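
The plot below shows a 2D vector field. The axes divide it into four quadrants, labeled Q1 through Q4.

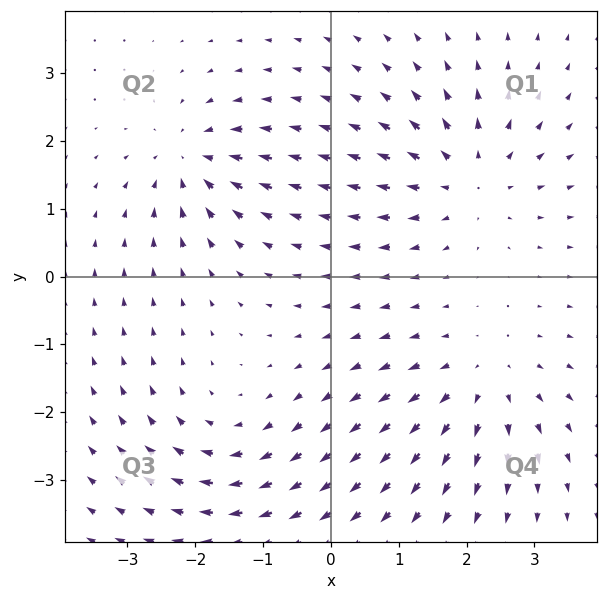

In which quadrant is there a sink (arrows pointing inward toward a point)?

The sink sits at approximately (-2.1, 1.7), which lies in quadrant Q2. The divergence there is about -6, negative as expected for a sink.

Q2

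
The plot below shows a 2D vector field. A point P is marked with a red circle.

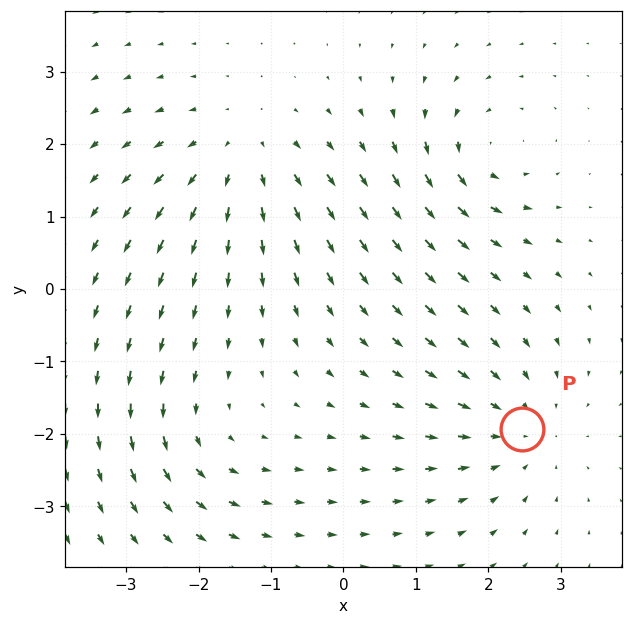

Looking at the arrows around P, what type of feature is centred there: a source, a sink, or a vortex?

At P (2.5, -1.9) the arrows converge inward. Divergence about -3, curl ≈0 — negative divergence with near-zero curl is a sink.

sink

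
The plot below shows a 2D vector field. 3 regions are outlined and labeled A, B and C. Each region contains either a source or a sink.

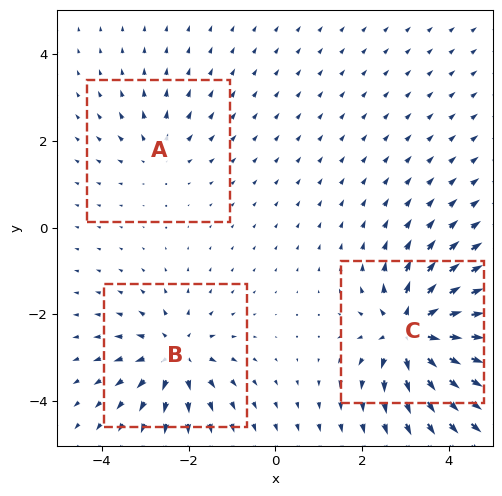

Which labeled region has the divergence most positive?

C

Divergence at each region's feature centre — A: about +2, B: about +4, C: about +6. Region C is most positive.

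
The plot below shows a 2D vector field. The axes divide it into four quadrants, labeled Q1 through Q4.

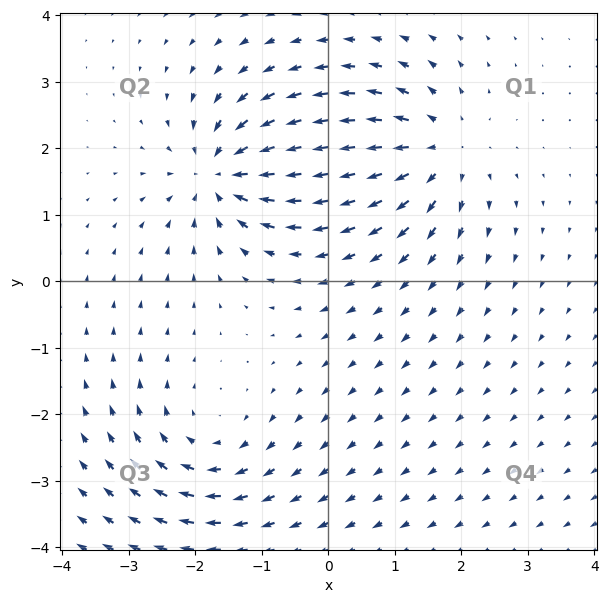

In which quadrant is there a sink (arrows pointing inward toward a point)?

The sink sits at approximately (-1.6, 1.6), which lies in quadrant Q2. The divergence there is about -6, negative as expected for a sink.

Q2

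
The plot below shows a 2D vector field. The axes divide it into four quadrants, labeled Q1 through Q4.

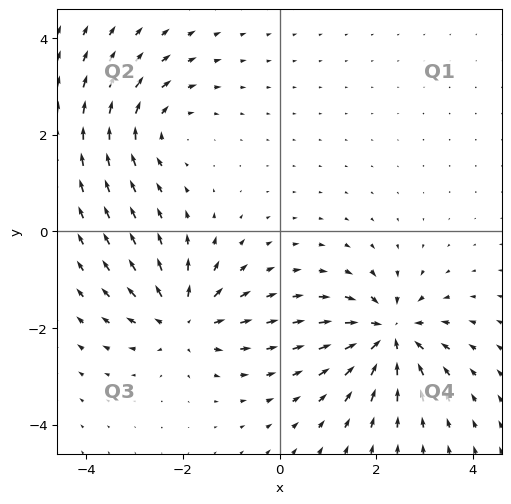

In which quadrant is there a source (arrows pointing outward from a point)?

Q3

The source sits at approximately (-2.0, -1.8), which lies in quadrant Q3. The divergence there is about +4, positive as expected for a source.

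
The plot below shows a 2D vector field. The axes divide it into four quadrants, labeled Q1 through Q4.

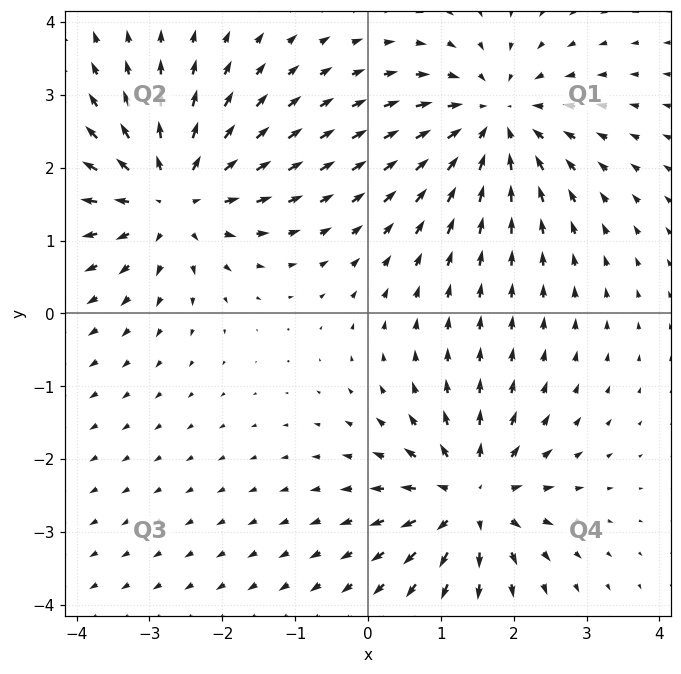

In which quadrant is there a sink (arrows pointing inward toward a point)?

Q1

The sink sits at approximately (1.7, 2.7), which lies in quadrant Q1. The divergence there is about -5, negative as expected for a sink.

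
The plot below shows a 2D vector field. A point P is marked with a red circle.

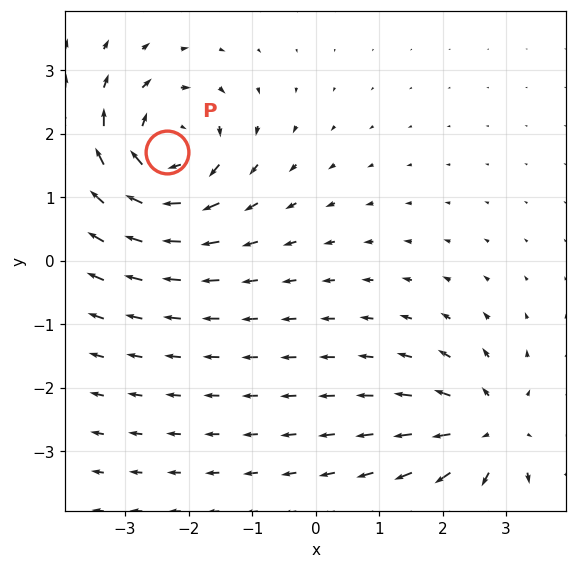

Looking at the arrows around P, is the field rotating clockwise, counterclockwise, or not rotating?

clockwise

Near P at (-2.3, 1.7) the arrows circulate clockwise. The curl (z-component) there is about -5; negative curl means clockwise rotation.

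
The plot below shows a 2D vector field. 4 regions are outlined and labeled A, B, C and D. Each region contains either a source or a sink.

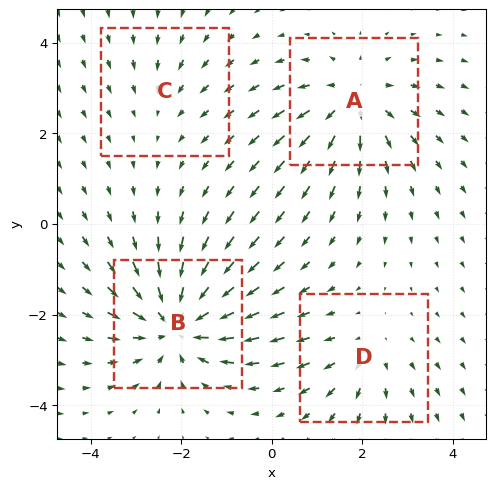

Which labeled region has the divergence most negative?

B

Divergence at each region's feature centre — A: about +5, B: about -6, C: about -2, D: about +3. Region B is most negative.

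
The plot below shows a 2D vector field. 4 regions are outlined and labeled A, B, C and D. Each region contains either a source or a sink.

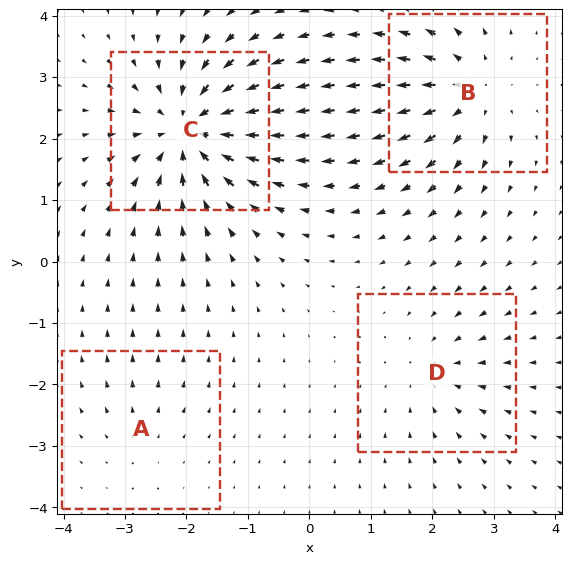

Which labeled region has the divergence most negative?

Divergence at each region's feature centre — A: about +2, B: about +6, C: about -8, D: about -4. Region C is most negative.

C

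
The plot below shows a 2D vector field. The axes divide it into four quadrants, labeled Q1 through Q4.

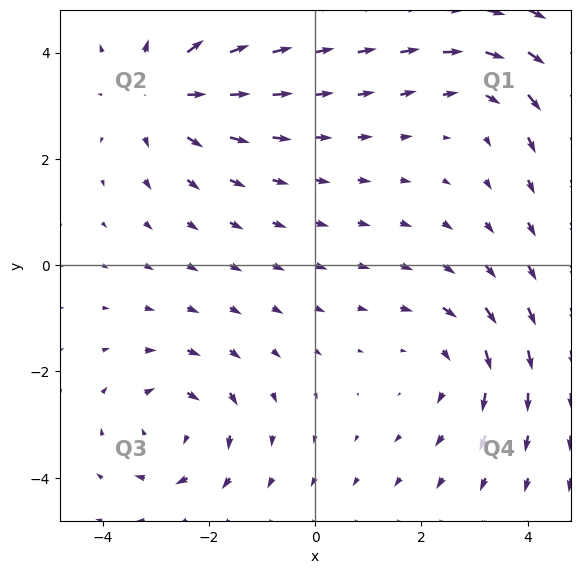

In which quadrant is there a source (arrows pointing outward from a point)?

Q2

The source sits at approximately (-2.9, 3.2), which lies in quadrant Q2. The divergence there is about +4, positive as expected for a source.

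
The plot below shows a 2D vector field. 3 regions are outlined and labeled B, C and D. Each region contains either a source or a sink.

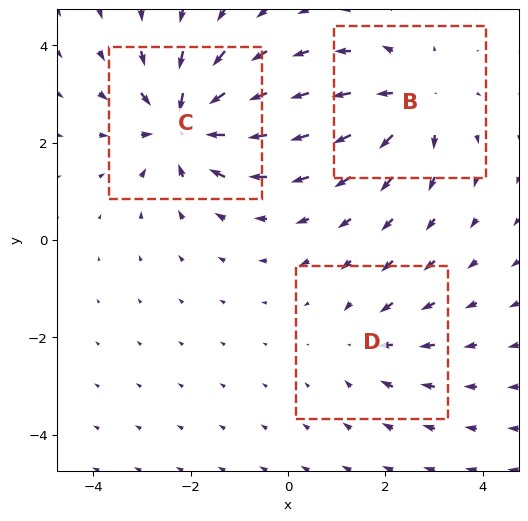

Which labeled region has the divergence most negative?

C

Divergence at each region's feature centre — B: about +4, C: about -5, D: about -2. Region C is most negative.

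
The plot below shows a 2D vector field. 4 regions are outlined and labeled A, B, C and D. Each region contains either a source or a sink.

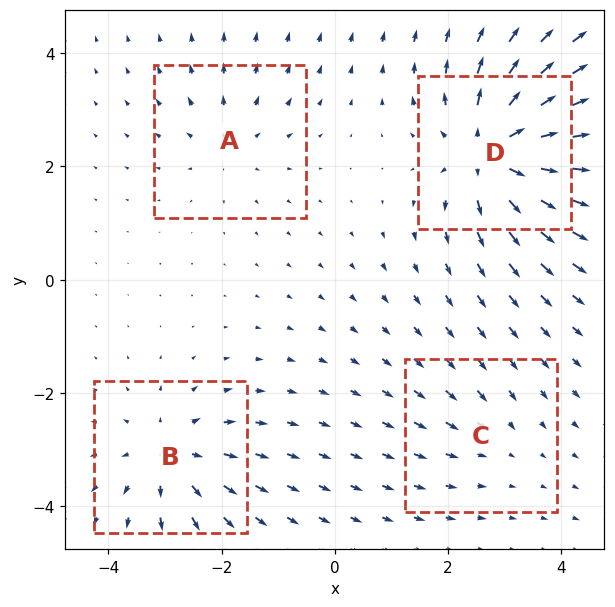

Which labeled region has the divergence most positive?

D

Divergence at each region's feature centre — A: about +3, B: about +5, C: about -2, D: about +8. Region D is most positive.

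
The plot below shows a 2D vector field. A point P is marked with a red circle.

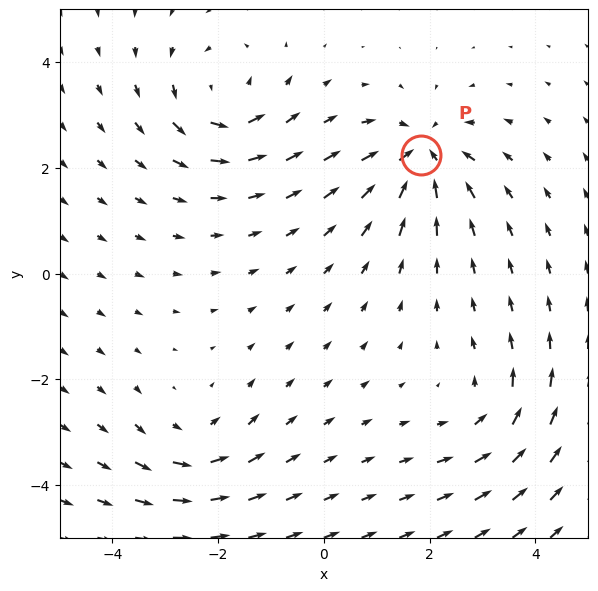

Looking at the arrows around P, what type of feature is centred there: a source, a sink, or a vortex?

At P (1.8, 2.2) the arrows converge inward. Divergence about -5, curl ≈0 — negative divergence with near-zero curl is a sink.

sink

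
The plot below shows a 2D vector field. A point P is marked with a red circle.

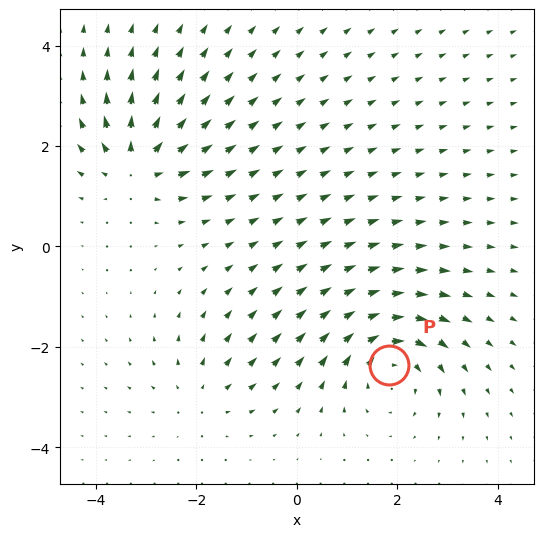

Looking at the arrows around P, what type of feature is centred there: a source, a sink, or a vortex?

At P (1.8, -2.4) the arrows circulate clockwise. Divergence ≈0, curl about -5 — near-zero divergence with nonzero curl is a vortex.

vortex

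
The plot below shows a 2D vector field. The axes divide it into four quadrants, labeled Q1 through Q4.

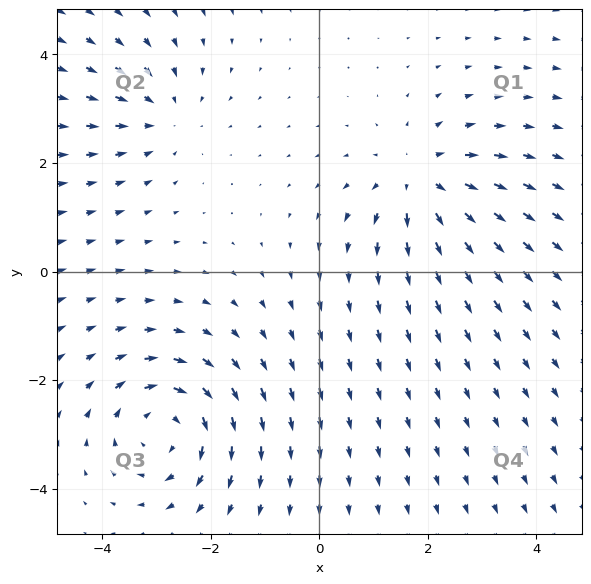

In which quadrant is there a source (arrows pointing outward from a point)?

Q1

The source sits at approximately (1.9, 1.7), which lies in quadrant Q1. The divergence there is about +4, positive as expected for a source.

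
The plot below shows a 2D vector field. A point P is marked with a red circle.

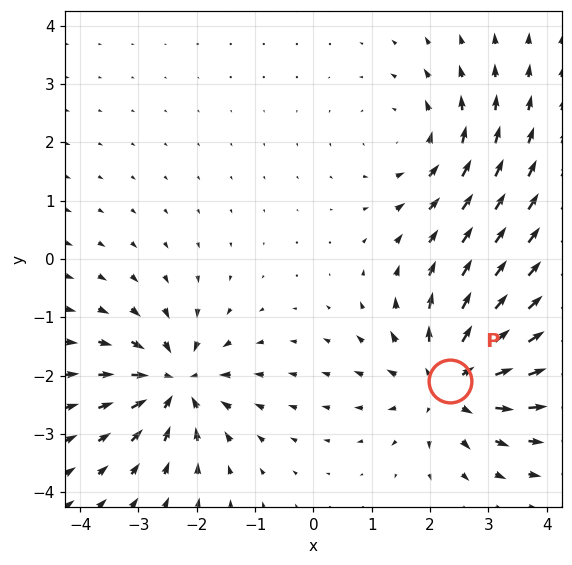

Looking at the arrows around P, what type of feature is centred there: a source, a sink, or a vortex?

source

At P (2.3, -2.1) the arrows spread outward. Divergence about +4, curl ≈0 — positive divergence with near-zero curl is a source.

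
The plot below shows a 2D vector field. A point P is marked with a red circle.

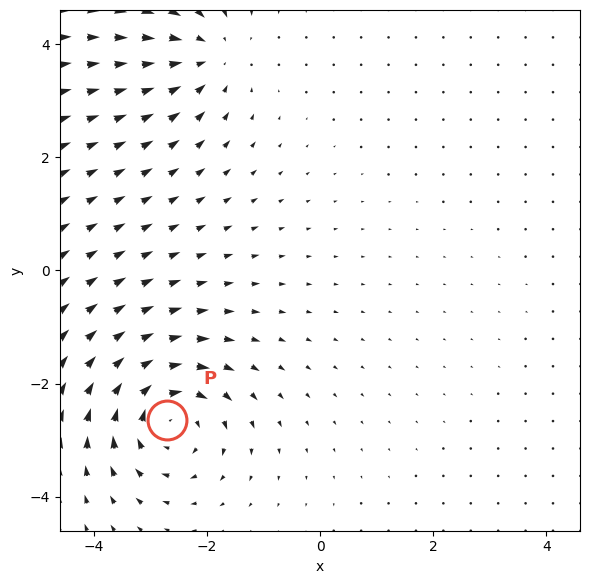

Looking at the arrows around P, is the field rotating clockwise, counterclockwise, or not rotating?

clockwise

Near P at (-2.7, -2.7) the arrows circulate clockwise. The curl (z-component) there is about -5; negative curl means clockwise rotation.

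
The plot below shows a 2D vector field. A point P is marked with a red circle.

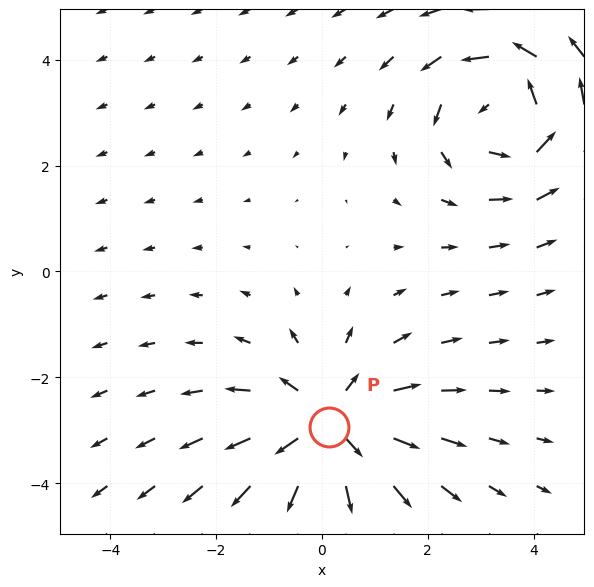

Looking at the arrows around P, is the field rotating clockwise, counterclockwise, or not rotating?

not rotating

Near P at (0.1, -2.9) the arrows show no circulation. The curl there is ≈0.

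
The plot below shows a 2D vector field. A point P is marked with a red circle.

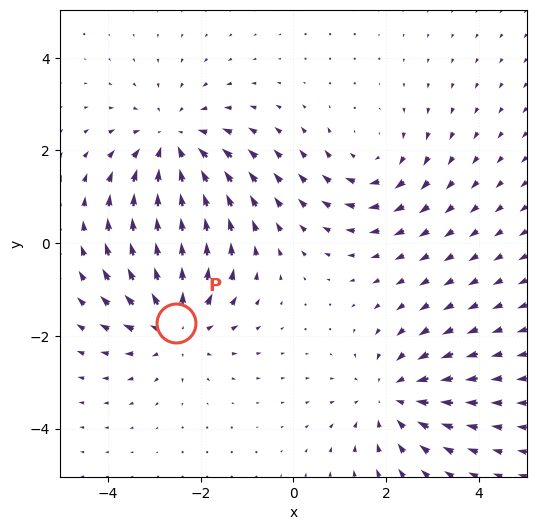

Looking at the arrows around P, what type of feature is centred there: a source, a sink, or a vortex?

source

At P (-2.5, -1.7) the arrows spread outward. Divergence about +4, curl ≈0 — positive divergence with near-zero curl is a source.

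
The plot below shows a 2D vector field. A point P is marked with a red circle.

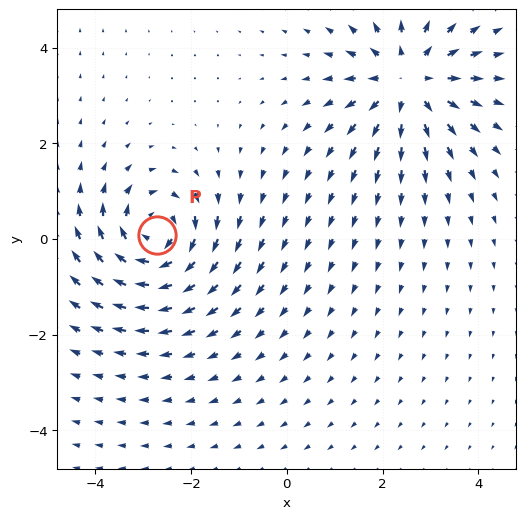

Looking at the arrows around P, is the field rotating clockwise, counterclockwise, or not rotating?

clockwise

Near P at (-2.7, 0.1) the arrows circulate clockwise. The curl (z-component) there is about -6; negative curl means clockwise rotation.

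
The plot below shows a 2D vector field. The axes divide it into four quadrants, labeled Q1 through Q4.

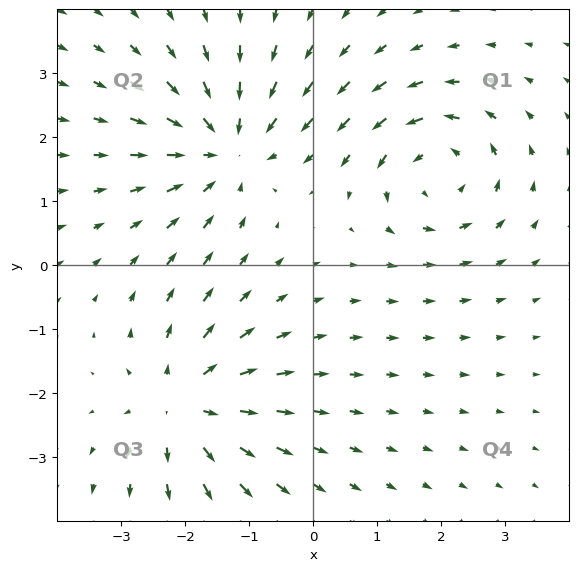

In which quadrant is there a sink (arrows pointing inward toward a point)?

The sink sits at approximately (-1.4, 1.8), which lies in quadrant Q2. The divergence there is about -5, negative as expected for a sink.

Q2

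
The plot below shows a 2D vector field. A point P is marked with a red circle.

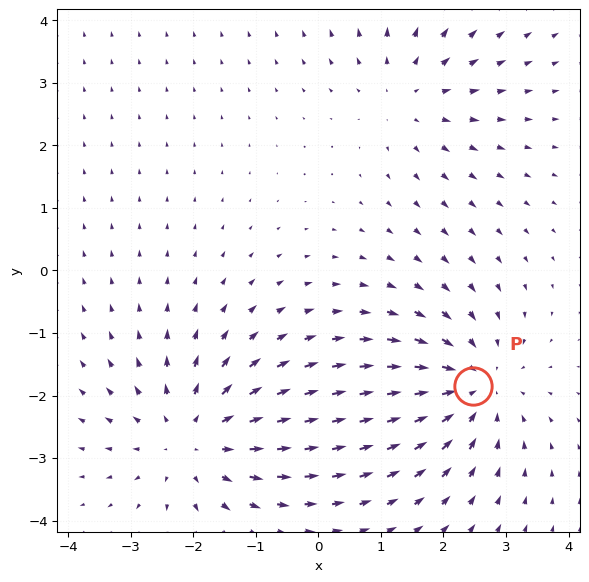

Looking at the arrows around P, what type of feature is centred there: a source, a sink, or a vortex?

sink

At P (2.5, -1.9) the arrows converge inward. Divergence about -4, curl ≈0 — negative divergence with near-zero curl is a sink.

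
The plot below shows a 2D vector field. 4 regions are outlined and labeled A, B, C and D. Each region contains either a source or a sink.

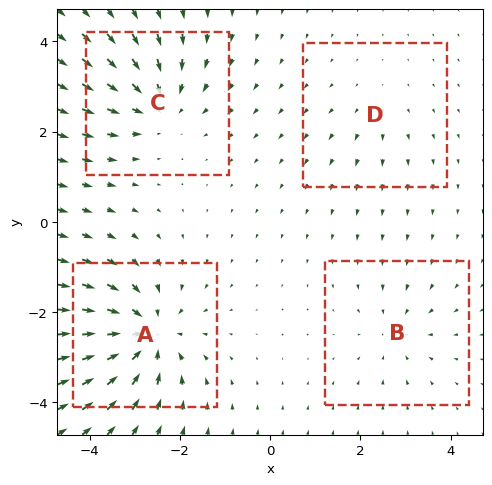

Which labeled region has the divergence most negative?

A

Divergence at each region's feature centre — A: about -7, B: about -3, C: about -5, D: about +2. Region A is most negative.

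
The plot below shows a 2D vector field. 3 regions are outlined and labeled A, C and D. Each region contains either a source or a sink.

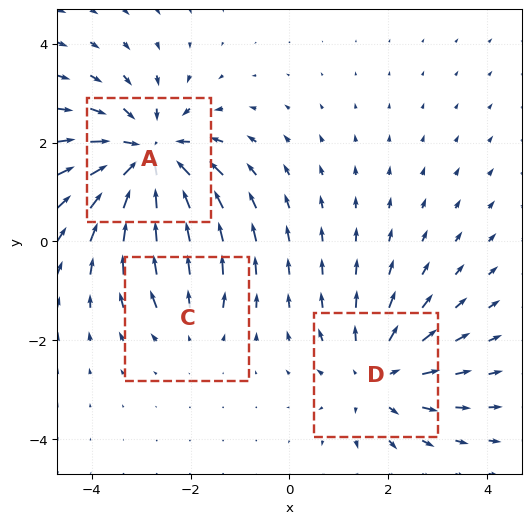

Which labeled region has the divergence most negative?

A

Divergence at each region's feature centre — A: about -4, C: about +2, D: about +3. Region A is most negative.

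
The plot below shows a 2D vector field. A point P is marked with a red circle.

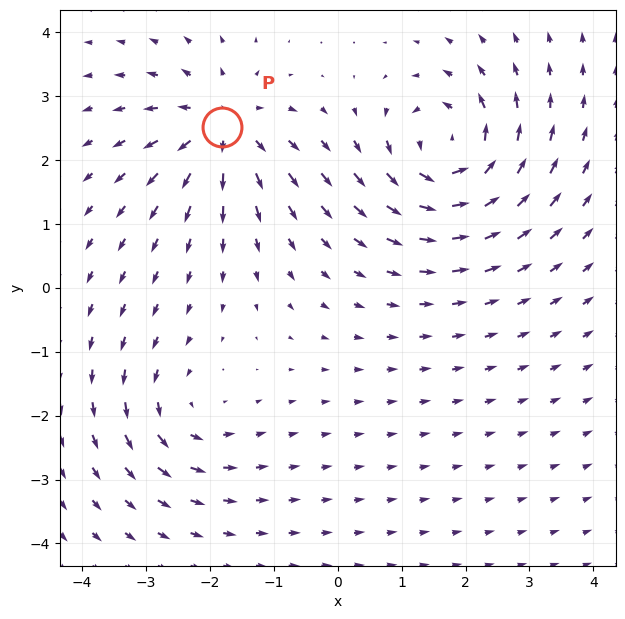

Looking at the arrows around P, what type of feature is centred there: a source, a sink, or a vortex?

At P (-1.8, 2.5) the arrows spread outward. Divergence about +5, curl ≈0 — positive divergence with near-zero curl is a source.

source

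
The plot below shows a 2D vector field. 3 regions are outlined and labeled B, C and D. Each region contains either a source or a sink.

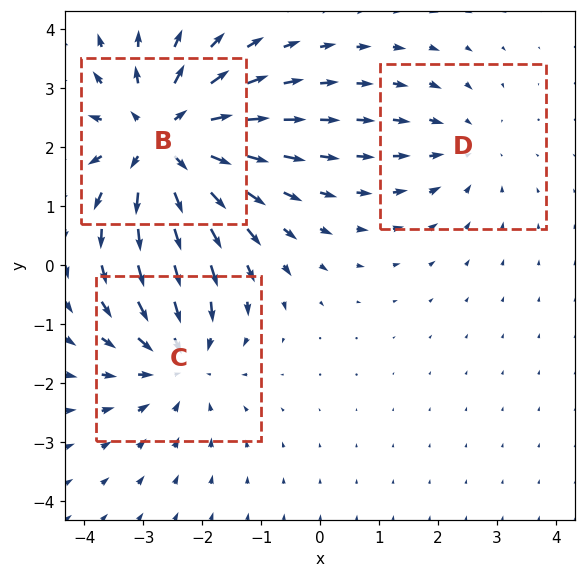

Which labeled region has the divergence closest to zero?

D

Divergence at each region's feature centre — B: about +4, C: about -3, D: about -2. Region D is closest to zero.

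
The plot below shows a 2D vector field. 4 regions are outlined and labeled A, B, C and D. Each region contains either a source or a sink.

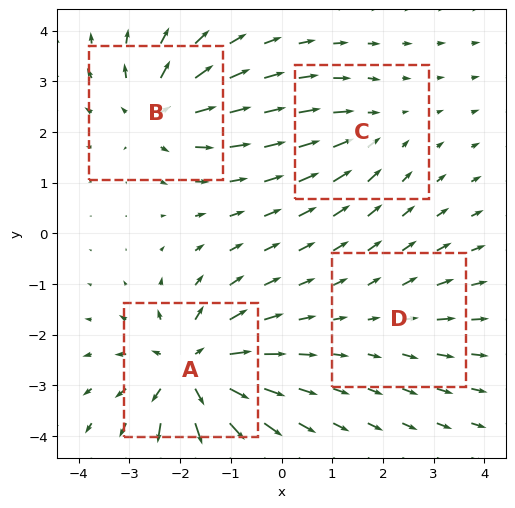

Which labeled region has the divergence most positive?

Divergence at each region's feature centre — A: about +8, B: about +6, C: about -3, D: about +2. Region A is most positive.

A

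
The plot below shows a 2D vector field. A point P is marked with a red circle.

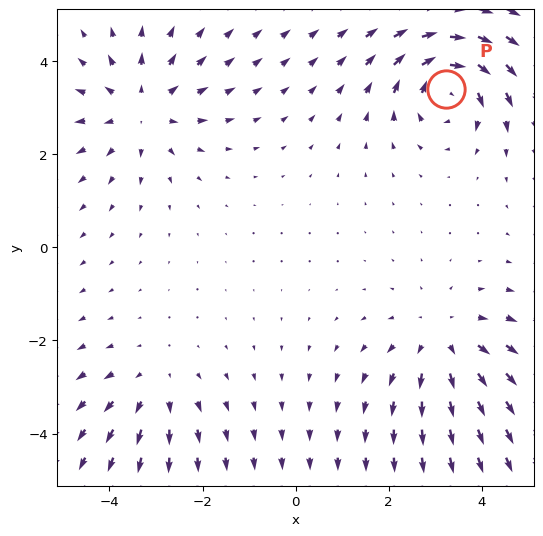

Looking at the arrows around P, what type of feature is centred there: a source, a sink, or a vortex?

At P (3.2, 3.4) the arrows circulate clockwise. Divergence ≈0, curl about -6 — near-zero divergence with nonzero curl is a vortex.

vortex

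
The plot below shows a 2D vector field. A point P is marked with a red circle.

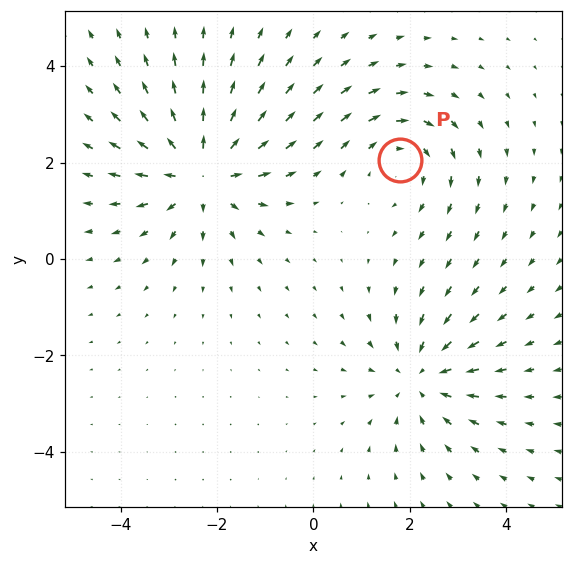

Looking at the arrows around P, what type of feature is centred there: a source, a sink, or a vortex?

At P (1.8, 2.0) the arrows circulate clockwise. Divergence ≈0, curl about -3 — near-zero divergence with nonzero curl is a vortex.

vortex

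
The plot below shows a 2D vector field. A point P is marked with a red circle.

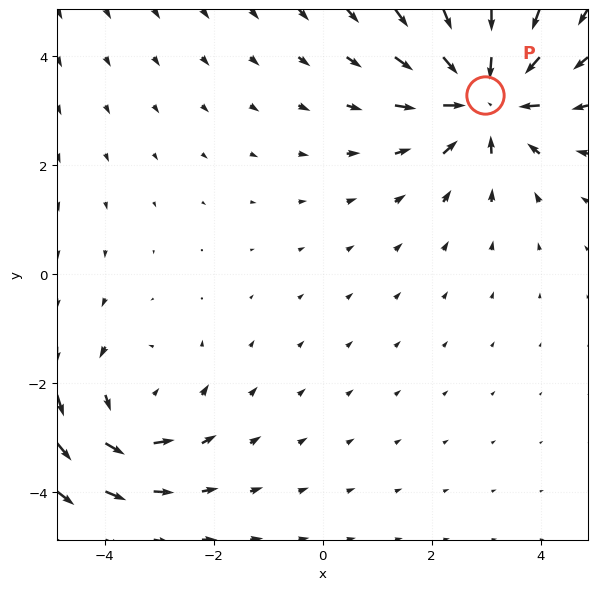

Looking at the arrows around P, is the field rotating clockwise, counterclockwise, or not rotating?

Near P at (3.0, 3.3) the arrows show no circulation. The curl there is ≈0.

not rotating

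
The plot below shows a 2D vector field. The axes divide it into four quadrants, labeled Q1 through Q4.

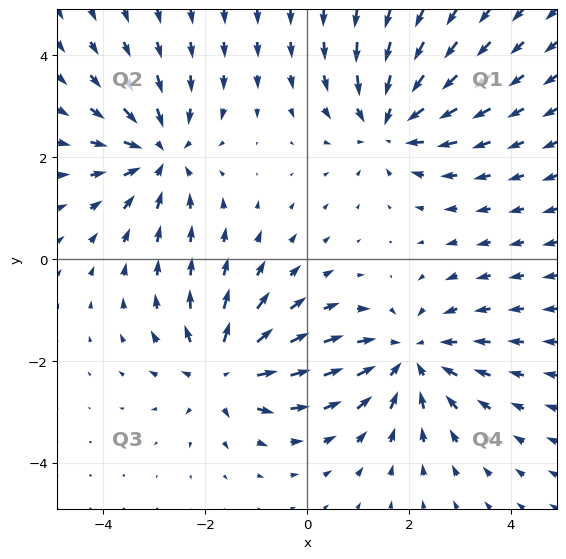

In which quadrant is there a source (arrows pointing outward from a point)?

The source sits at approximately (-1.6, -2.2), which lies in quadrant Q3. The divergence there is about +5, positive as expected for a source.

Q3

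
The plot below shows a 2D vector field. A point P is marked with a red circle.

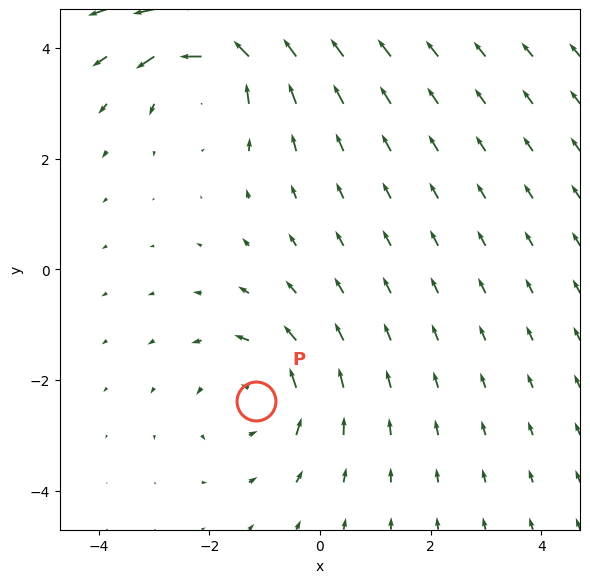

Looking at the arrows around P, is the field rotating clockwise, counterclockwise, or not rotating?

counterclockwise

Near P at (-1.2, -2.4) the arrows circulate counterclockwise. The curl (z-component) there is about +3; positive curl means counterclockwise rotation.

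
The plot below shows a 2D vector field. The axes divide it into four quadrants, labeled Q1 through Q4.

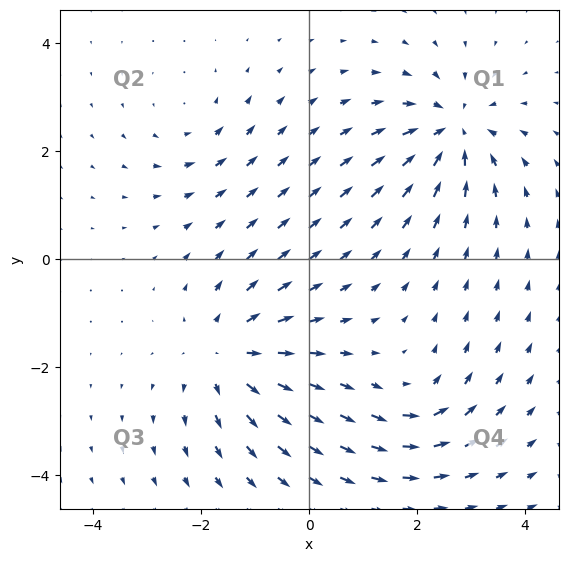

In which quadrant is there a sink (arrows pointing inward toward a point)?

The sink sits at approximately (2.7, 2.4), which lies in quadrant Q1. The divergence there is about -5, negative as expected for a sink.

Q1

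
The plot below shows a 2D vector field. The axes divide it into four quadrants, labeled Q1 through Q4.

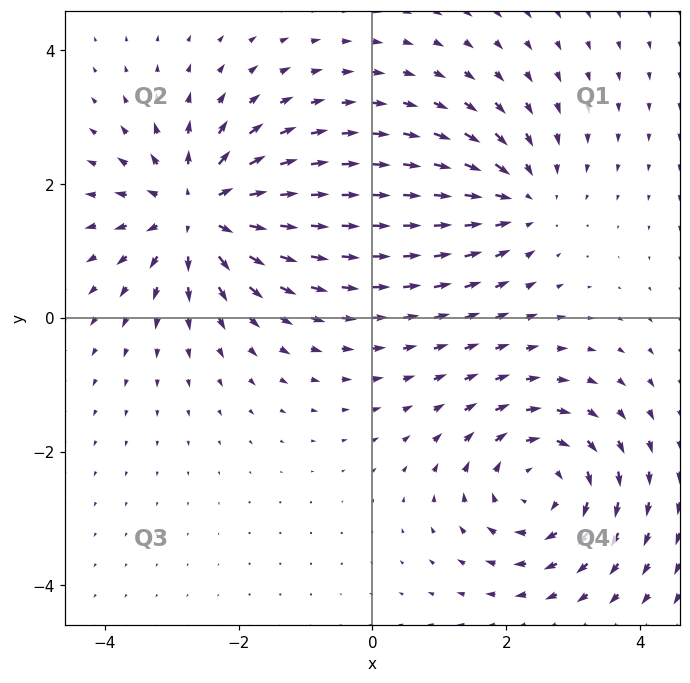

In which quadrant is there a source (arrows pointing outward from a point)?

The source sits at approximately (-2.6, 1.6), which lies in quadrant Q2. The divergence there is about +6, positive as expected for a source.

Q2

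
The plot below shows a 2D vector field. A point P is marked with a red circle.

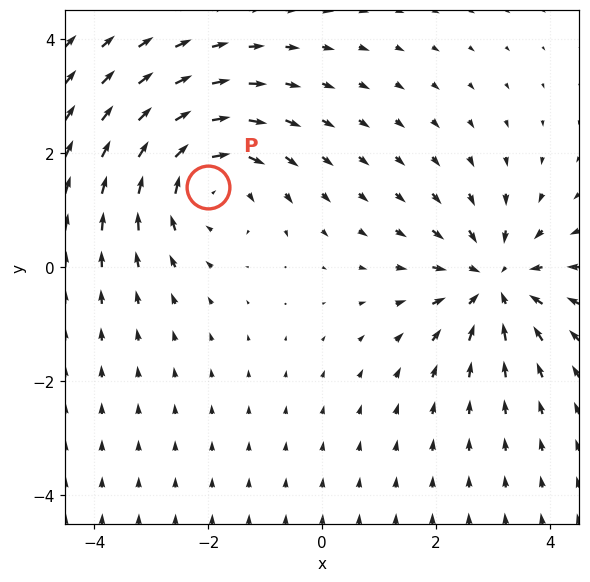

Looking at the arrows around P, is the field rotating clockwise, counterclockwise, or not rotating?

clockwise

Near P at (-2.0, 1.4) the arrows circulate clockwise. The curl (z-component) there is about -3; negative curl means clockwise rotation.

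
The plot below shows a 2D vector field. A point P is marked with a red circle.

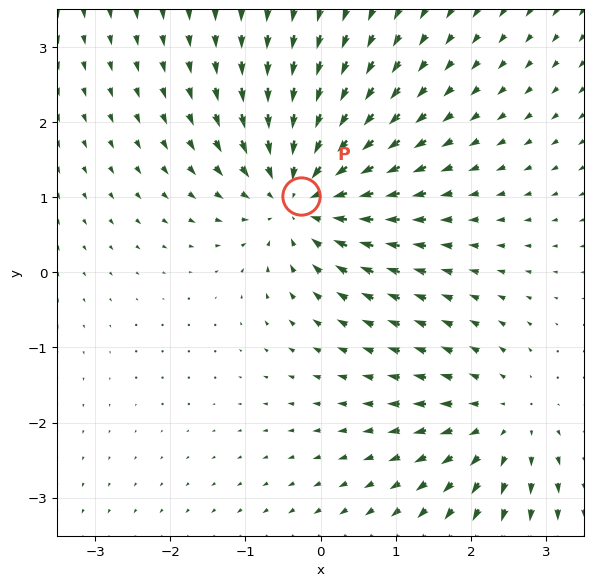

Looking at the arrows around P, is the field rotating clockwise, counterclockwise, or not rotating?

Near P at (-0.3, 1.0) the arrows show no circulation. The curl there is ≈0.

not rotating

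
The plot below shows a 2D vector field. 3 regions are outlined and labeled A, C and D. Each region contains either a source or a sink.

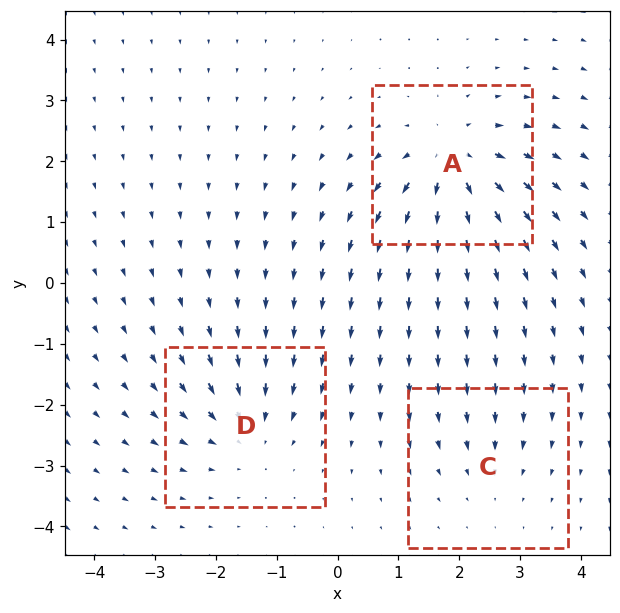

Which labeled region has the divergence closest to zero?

C

Divergence at each region's feature centre — A: about +5, C: about -2, D: about -4. Region C is closest to zero.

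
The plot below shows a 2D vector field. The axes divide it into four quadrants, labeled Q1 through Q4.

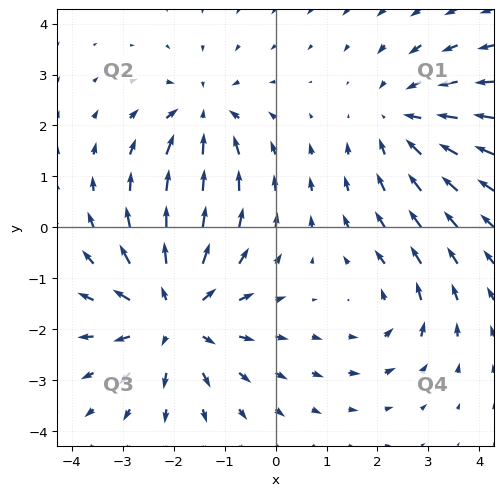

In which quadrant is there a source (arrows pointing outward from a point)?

The source sits at approximately (-2.0, -1.7), which lies in quadrant Q3. The divergence there is about +4, positive as expected for a source.

Q3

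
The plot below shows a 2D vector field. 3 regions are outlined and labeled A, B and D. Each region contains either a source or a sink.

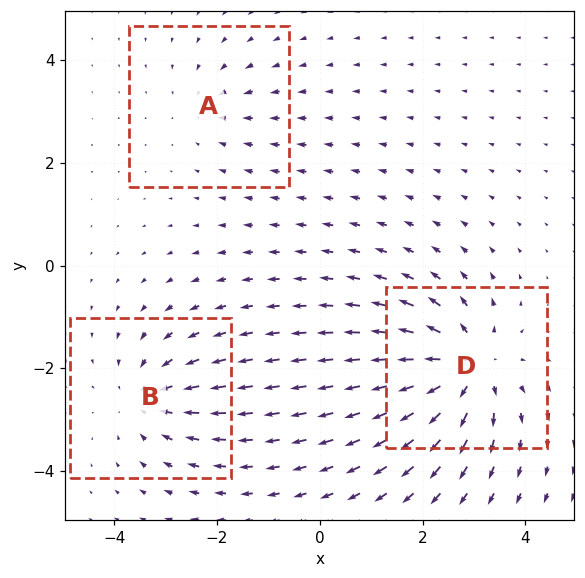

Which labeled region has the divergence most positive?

D

Divergence at each region's feature centre — A: about -2, B: about -3, D: about +5. Region D is most positive.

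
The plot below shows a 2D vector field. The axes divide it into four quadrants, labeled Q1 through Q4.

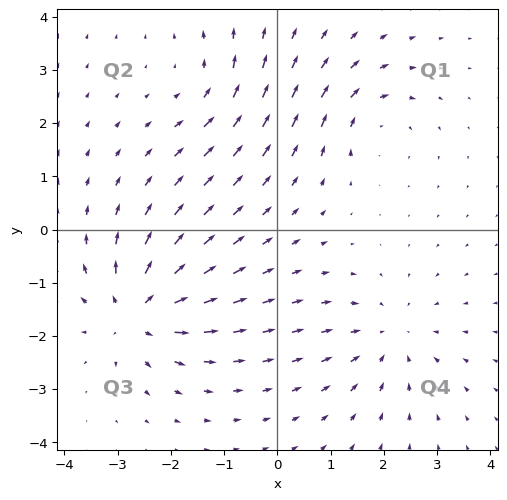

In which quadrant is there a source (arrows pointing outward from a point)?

Q3

The source sits at approximately (-2.6, -1.6), which lies in quadrant Q3. The divergence there is about +6, positive as expected for a source.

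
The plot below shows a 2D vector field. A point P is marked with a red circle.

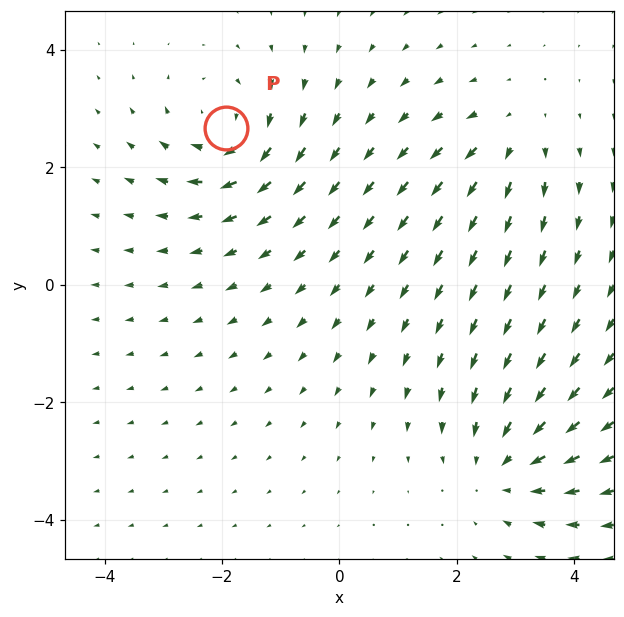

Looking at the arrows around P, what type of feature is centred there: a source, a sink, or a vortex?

vortex

At P (-1.9, 2.7) the arrows circulate clockwise. Divergence ≈0, curl about -5 — near-zero divergence with nonzero curl is a vortex.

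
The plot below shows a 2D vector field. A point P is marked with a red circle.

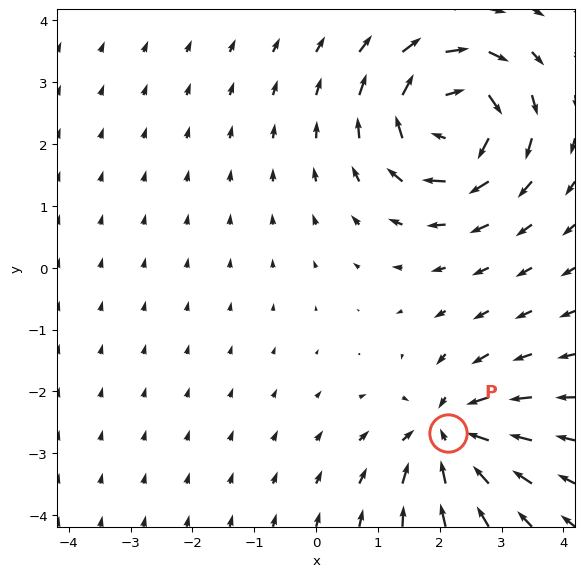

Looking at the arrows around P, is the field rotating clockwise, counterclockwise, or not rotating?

Near P at (2.1, -2.7) the arrows show no circulation. The curl there is ≈0.

not rotating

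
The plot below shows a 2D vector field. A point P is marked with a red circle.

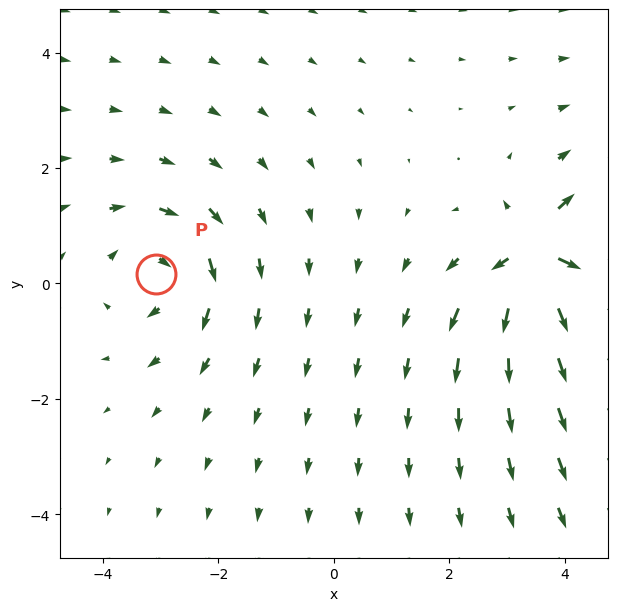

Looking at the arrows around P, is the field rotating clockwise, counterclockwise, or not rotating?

clockwise

Near P at (-3.1, 0.2) the arrows circulate clockwise. The curl (z-component) there is about -3; negative curl means clockwise rotation.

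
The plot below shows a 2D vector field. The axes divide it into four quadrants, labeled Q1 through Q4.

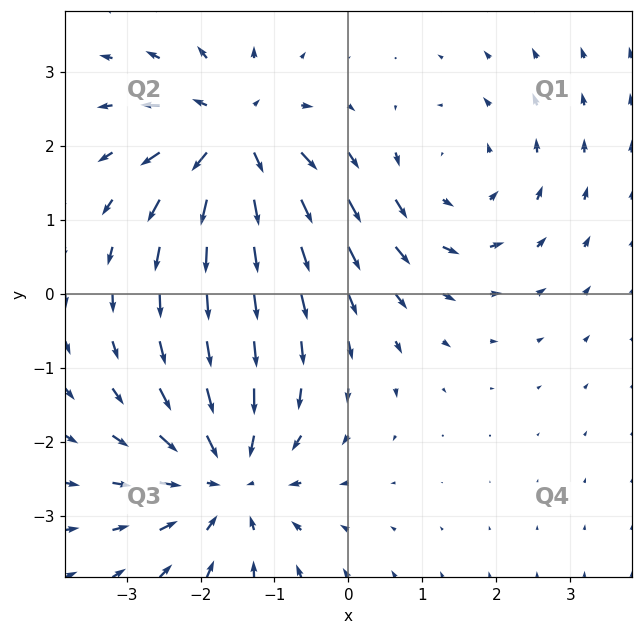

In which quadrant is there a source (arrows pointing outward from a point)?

The source sits at approximately (-1.5, 2.1), which lies in quadrant Q2. The divergence there is about +6, positive as expected for a source.

Q2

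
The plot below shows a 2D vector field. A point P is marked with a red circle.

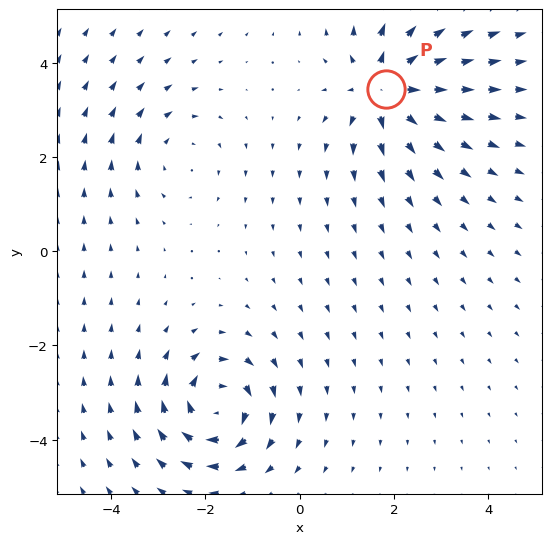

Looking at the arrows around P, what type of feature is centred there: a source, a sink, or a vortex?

At P (1.8, 3.4) the arrows spread outward. Divergence about +6, curl ≈0 — positive divergence with near-zero curl is a source.

source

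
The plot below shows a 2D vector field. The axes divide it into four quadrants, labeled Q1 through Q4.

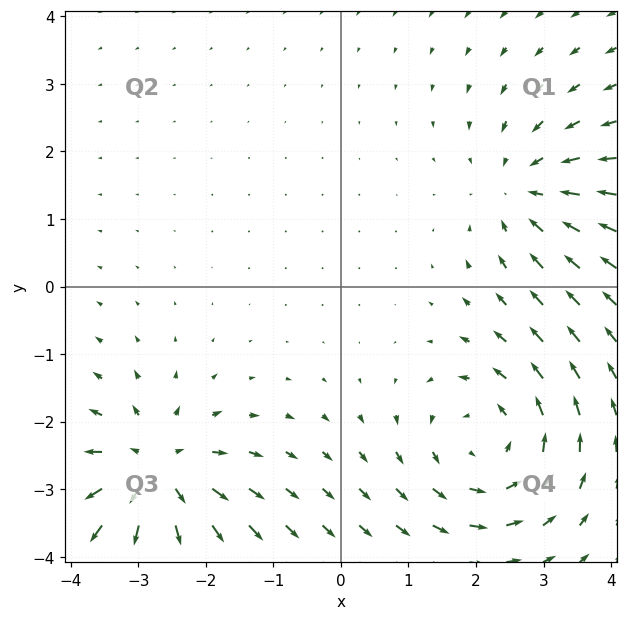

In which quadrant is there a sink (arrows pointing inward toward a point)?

Q1

The sink sits at approximately (2.7, 1.4), which lies in quadrant Q1. The divergence there is about -3, negative as expected for a sink.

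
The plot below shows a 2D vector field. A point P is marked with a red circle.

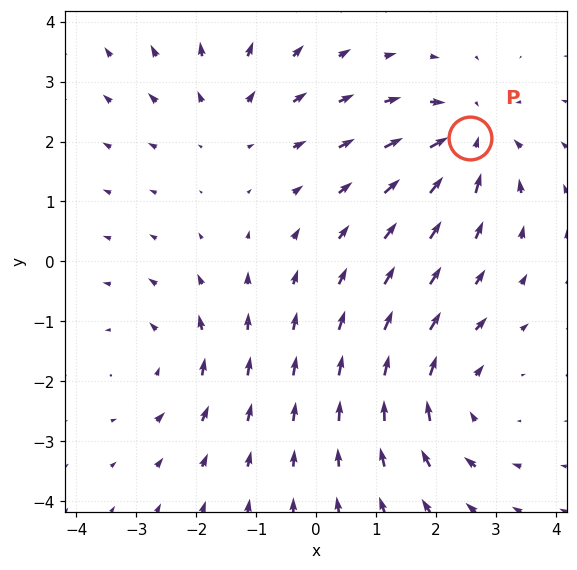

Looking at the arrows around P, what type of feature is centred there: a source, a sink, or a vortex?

sink

At P (2.6, 2.1) the arrows converge inward. Divergence about -5, curl ≈0 — negative divergence with near-zero curl is a sink.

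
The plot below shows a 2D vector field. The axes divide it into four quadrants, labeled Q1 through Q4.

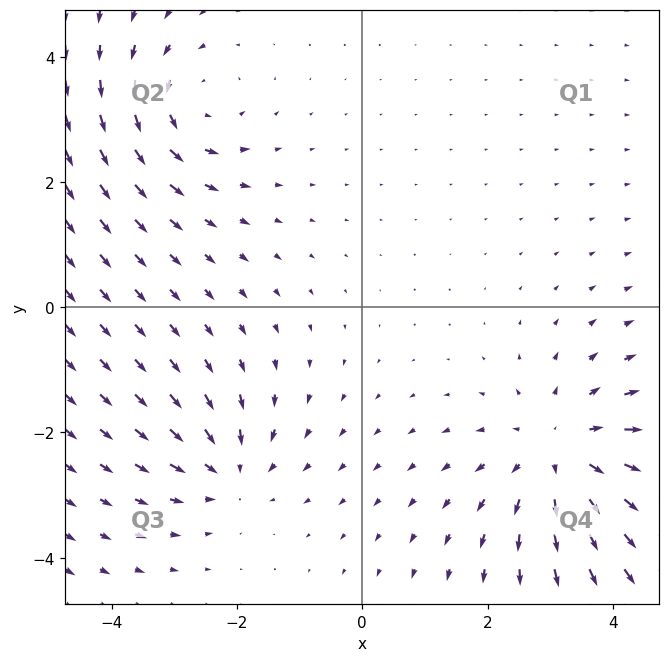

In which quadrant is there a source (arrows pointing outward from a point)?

The source sits at approximately (3.2, -2.3), which lies in quadrant Q4. The divergence there is about +4, positive as expected for a source.

Q4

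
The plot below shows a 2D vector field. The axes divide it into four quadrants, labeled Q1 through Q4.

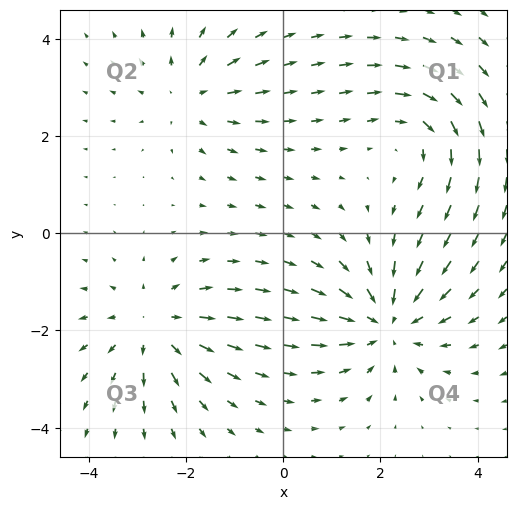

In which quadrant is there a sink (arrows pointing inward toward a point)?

The sink sits at approximately (2.1, -1.8), which lies in quadrant Q4. The divergence there is about -4, negative as expected for a sink.

Q4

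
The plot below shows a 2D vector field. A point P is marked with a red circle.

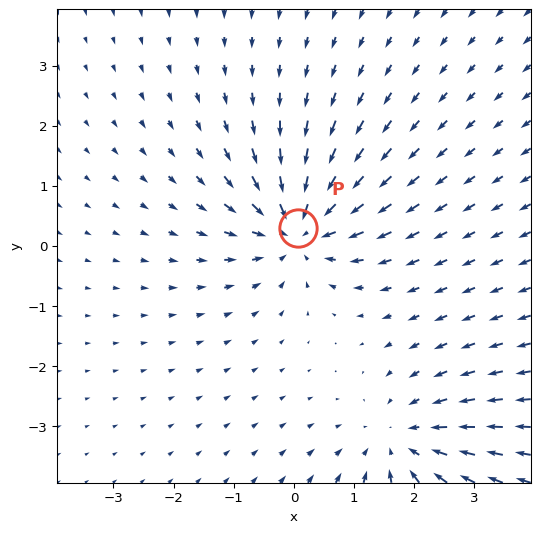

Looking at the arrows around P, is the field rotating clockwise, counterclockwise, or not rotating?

not rotating

Near P at (0.1, 0.3) the arrows show no circulation. The curl there is ≈0.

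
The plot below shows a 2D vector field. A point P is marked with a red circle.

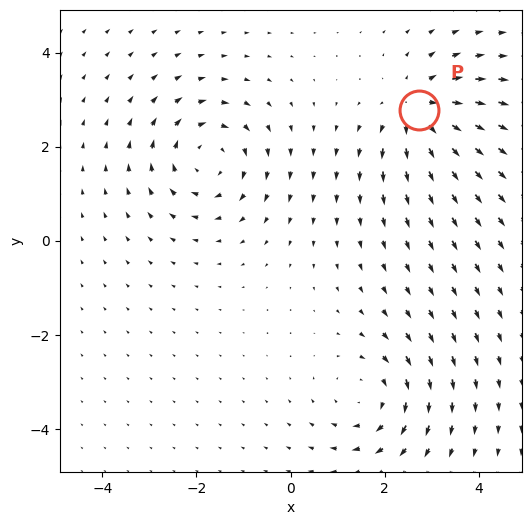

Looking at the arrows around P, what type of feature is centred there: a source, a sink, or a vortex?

At P (2.7, 2.8) the arrows spread outward. Divergence about +5, curl ≈0 — positive divergence with near-zero curl is a source.

source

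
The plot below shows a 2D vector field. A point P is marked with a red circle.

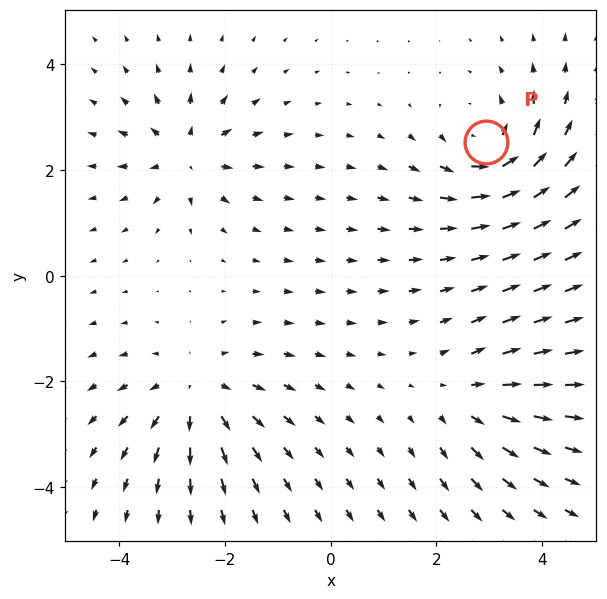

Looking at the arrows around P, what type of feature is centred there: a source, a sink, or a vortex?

At P (2.9, 2.5) the arrows circulate counterclockwise. Divergence ≈0, curl about +5 — near-zero divergence with nonzero curl is a vortex.

vortex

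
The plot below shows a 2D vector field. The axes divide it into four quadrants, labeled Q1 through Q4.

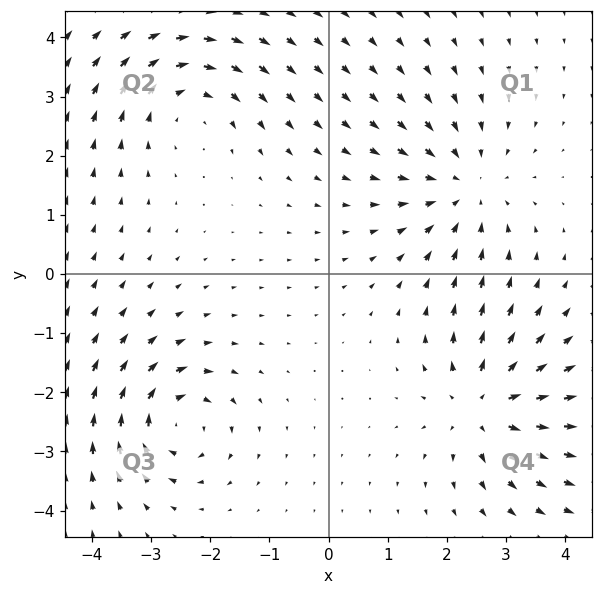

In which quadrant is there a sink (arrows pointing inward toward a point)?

The sink sits at approximately (2.3, 1.5), which lies in quadrant Q1. The divergence there is about -3, negative as expected for a sink.

Q1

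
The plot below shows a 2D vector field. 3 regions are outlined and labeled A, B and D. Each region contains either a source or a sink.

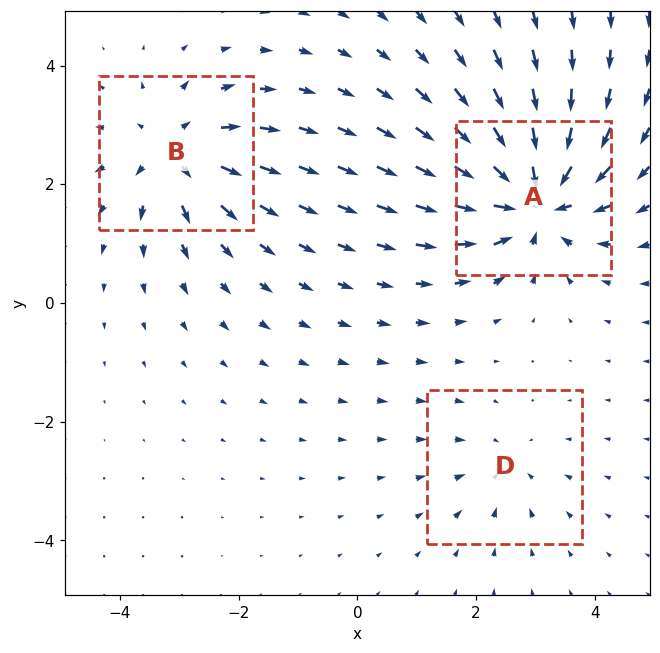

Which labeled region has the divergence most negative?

Divergence at each region's feature centre — A: about -6, B: about +4, D: about -2. Region A is most negative.

A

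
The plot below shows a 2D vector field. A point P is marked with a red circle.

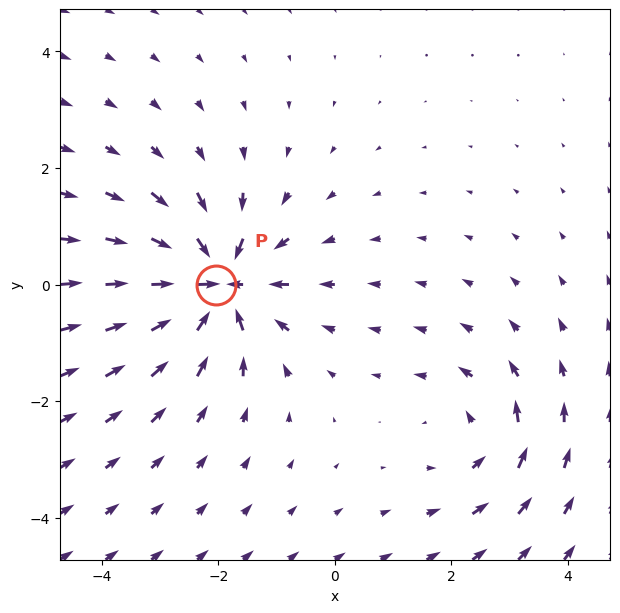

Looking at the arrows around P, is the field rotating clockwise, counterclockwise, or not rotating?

not rotating

Near P at (-2.0, -0.0) the arrows show no circulation. The curl there is ≈0.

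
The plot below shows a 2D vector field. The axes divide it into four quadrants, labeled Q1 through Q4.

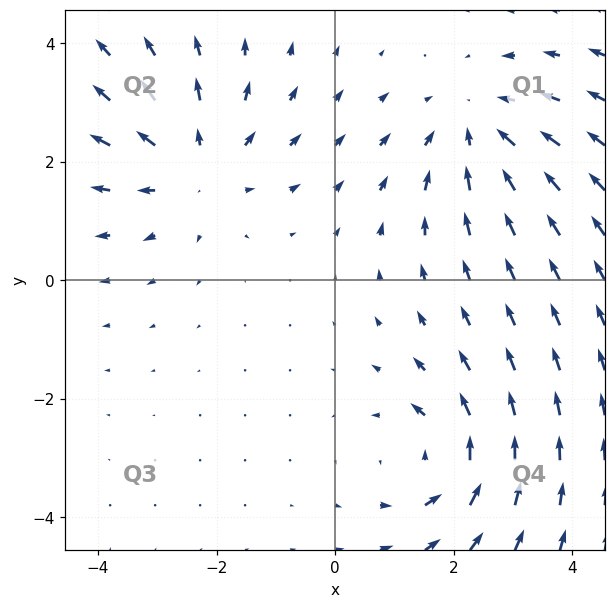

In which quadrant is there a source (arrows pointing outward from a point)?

The source sits at approximately (-2.4, 1.9), which lies in quadrant Q2. The divergence there is about +3, positive as expected for a source.

Q2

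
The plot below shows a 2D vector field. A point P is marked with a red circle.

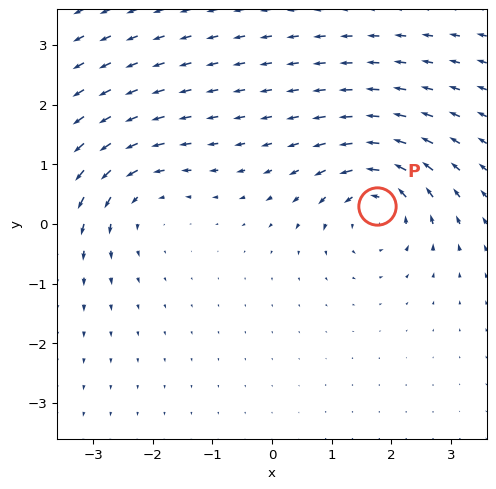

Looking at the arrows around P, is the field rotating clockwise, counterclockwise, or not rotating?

Near P at (1.8, 0.3) the arrows circulate counterclockwise. The curl (z-component) there is about +4; positive curl means counterclockwise rotation.

counterclockwise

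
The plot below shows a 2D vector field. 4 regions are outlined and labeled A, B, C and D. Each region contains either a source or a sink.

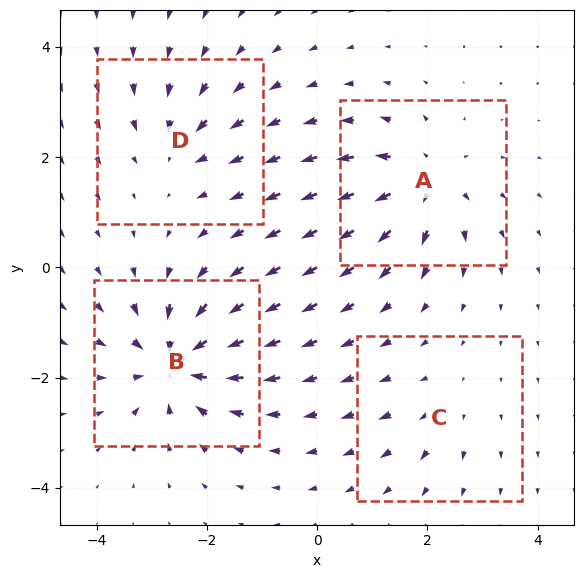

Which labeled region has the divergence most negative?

Divergence at each region's feature centre — A: about +6, B: about -7, C: about +2, D: about -4. Region B is most negative.

B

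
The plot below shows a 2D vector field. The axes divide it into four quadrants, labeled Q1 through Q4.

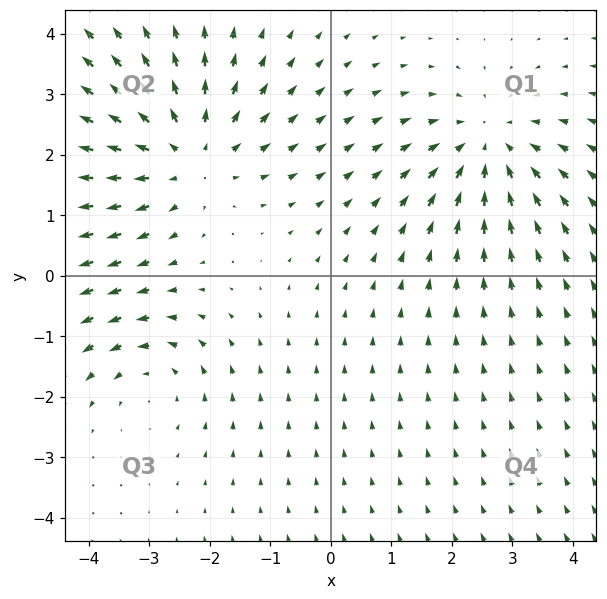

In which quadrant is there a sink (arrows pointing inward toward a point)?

Q1

The sink sits at approximately (2.6, 2.2), which lies in quadrant Q1. The divergence there is about -3, negative as expected for a sink.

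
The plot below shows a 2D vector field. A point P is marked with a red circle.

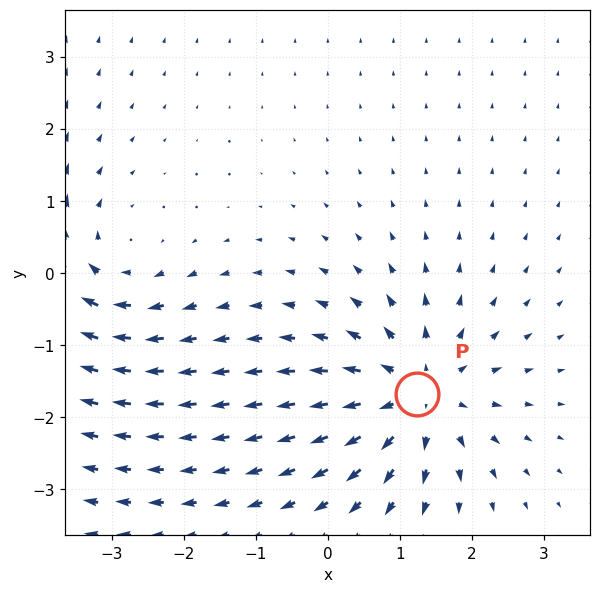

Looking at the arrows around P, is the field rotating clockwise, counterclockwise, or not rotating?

not rotating

Near P at (1.2, -1.7) the arrows show no circulation. The curl there is ≈0.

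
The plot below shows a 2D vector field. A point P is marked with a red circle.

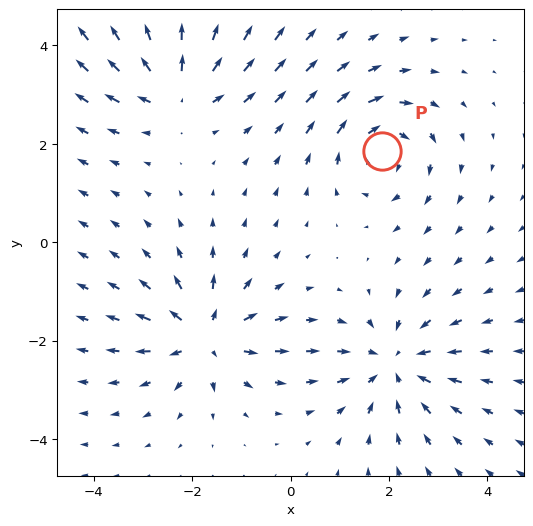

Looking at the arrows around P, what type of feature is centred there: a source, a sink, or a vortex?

vortex

At P (1.8, 1.9) the arrows circulate clockwise. Divergence ≈0, curl about -4 — near-zero divergence with nonzero curl is a vortex.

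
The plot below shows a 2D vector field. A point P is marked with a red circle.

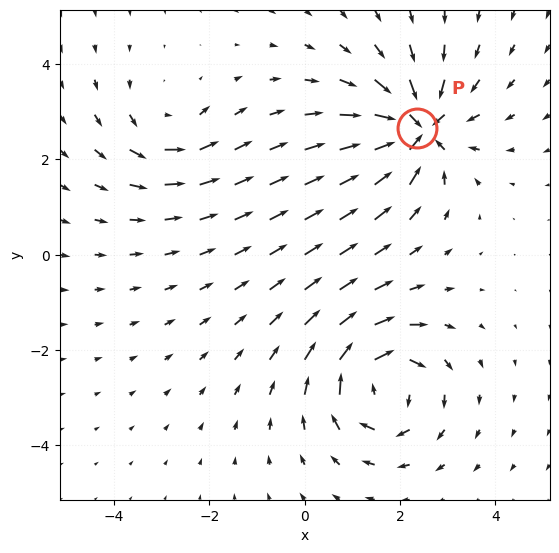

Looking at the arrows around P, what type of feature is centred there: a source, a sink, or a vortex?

At P (2.4, 2.7) the arrows converge inward. Divergence about -6, curl ≈0 — negative divergence with near-zero curl is a sink.

sink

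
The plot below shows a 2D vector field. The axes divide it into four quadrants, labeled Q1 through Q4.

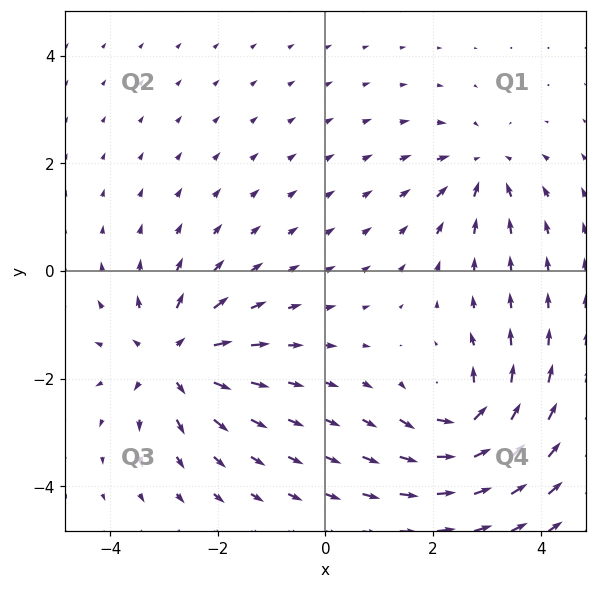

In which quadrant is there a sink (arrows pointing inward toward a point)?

The sink sits at approximately (2.9, 1.9), which lies in quadrant Q1. The divergence there is about -3, negative as expected for a sink.

Q1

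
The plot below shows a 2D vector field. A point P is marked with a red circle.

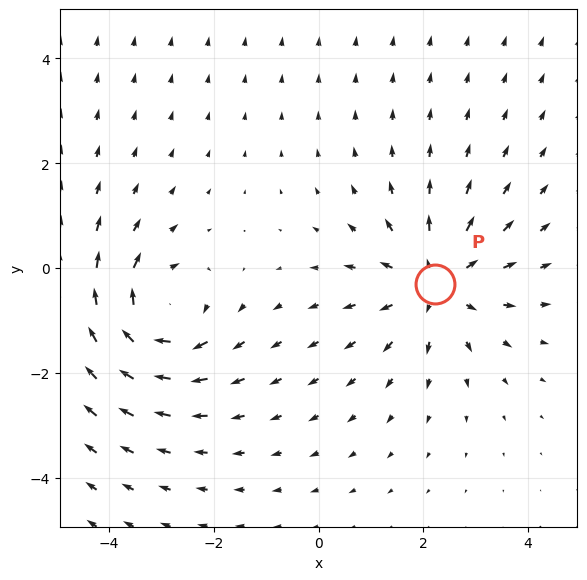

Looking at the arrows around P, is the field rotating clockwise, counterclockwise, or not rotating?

not rotating

Near P at (2.2, -0.3) the arrows show no circulation. The curl there is ≈0.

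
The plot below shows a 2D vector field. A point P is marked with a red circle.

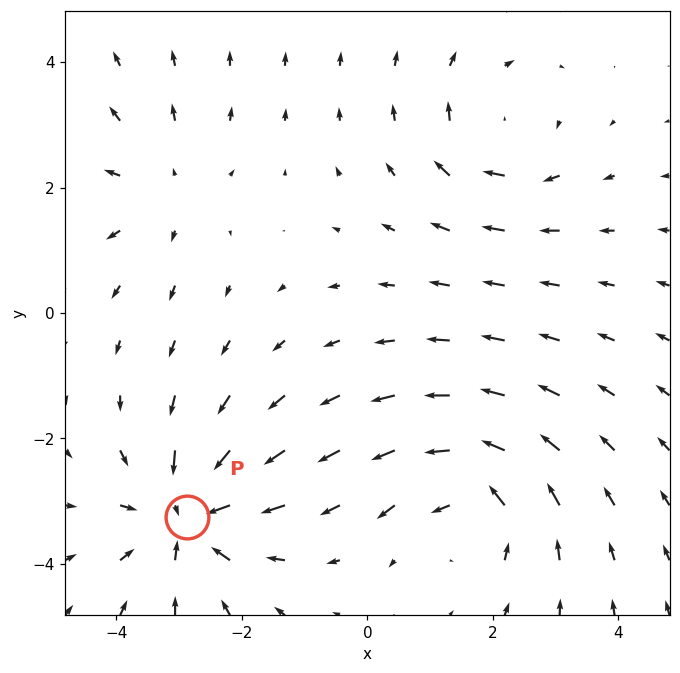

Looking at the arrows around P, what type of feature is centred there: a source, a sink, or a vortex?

At P (-2.9, -3.2) the arrows converge inward. Divergence about -4, curl ≈0 — negative divergence with near-zero curl is a sink.

sink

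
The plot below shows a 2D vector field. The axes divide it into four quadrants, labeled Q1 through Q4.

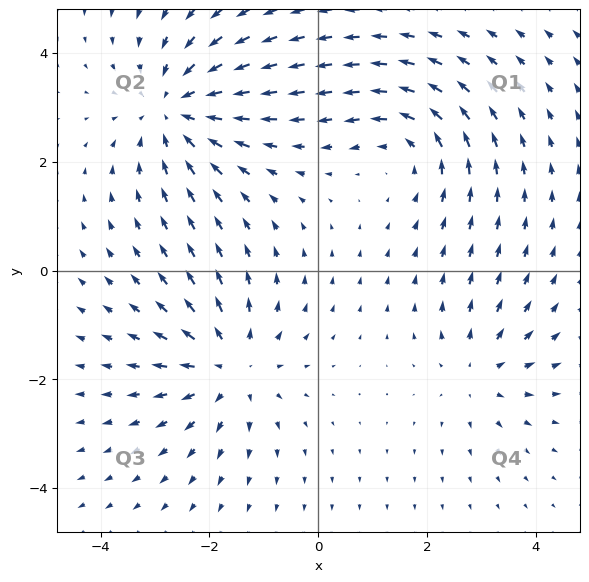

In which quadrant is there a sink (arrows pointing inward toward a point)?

The sink sits at approximately (-2.6, 3.0), which lies in quadrant Q2. The divergence there is about -4, negative as expected for a sink.

Q2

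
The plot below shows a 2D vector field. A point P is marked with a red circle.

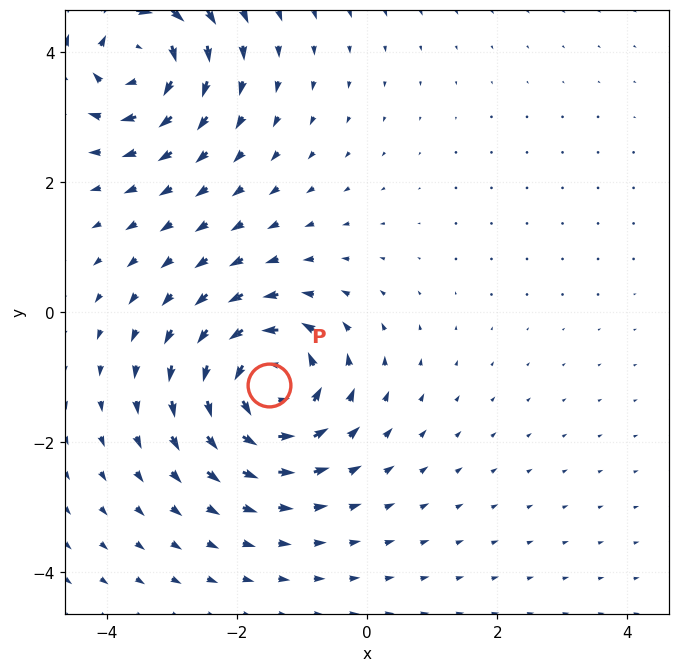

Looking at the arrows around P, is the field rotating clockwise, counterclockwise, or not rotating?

counterclockwise

Near P at (-1.5, -1.1) the arrows circulate counterclockwise. The curl (z-component) there is about +7; positive curl means counterclockwise rotation.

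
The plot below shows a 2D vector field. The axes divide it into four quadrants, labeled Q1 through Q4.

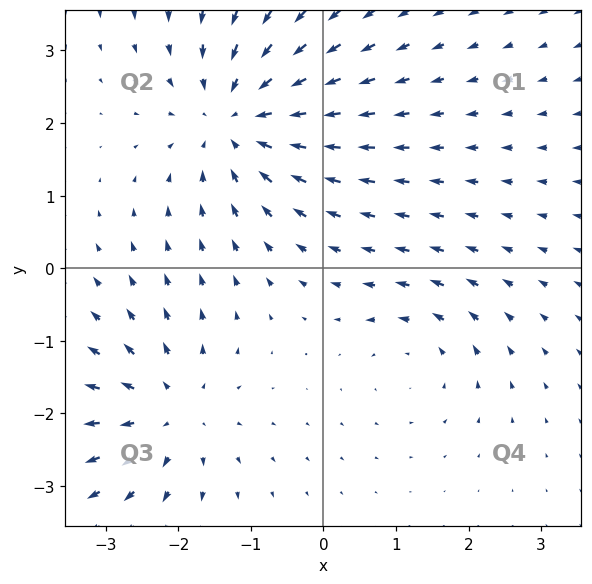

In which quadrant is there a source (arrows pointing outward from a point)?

The source sits at approximately (-2.1, -2.0), which lies in quadrant Q3. The divergence there is about +4, positive as expected for a source.

Q3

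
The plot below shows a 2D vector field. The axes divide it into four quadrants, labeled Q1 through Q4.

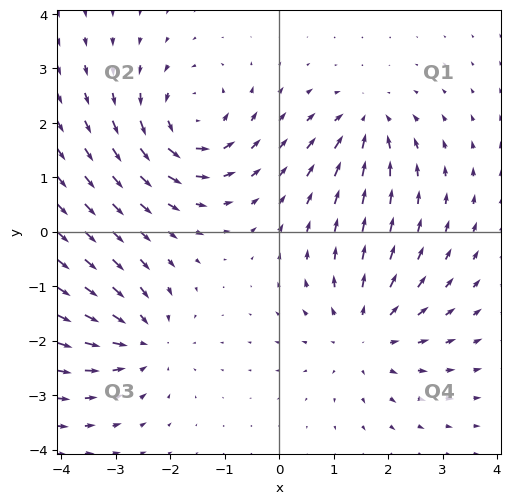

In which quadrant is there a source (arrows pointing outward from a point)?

Q4

The source sits at approximately (1.6, -1.9), which lies in quadrant Q4. The divergence there is about +4, positive as expected for a source.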